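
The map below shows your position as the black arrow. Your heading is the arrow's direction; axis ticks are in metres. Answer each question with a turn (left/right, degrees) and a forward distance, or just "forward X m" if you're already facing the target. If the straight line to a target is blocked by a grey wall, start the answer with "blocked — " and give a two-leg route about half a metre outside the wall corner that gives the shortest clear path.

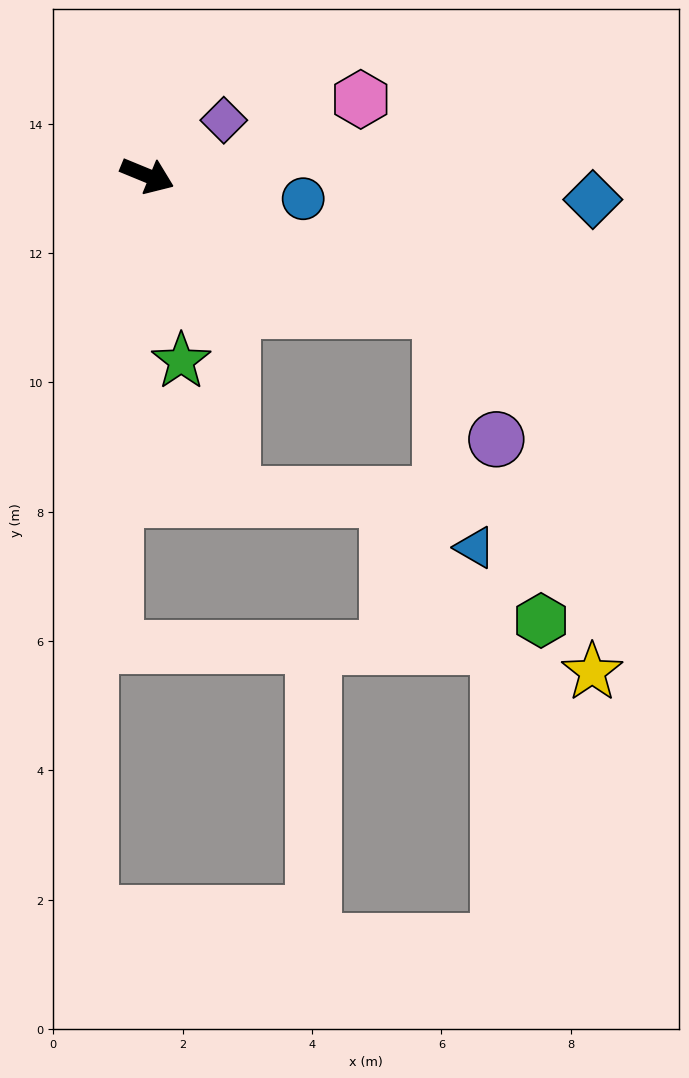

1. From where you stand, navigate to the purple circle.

blocked — turn right 2°, forward 5.0 m, then turn right 42°, forward 2.2 m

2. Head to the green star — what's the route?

turn right 57°, forward 2.9 m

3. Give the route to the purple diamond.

turn left 58°, forward 1.5 m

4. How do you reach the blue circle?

turn left 14°, forward 2.4 m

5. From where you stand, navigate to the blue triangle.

blocked — turn right 2°, forward 5.0 m, then turn right 57°, forward 3.7 m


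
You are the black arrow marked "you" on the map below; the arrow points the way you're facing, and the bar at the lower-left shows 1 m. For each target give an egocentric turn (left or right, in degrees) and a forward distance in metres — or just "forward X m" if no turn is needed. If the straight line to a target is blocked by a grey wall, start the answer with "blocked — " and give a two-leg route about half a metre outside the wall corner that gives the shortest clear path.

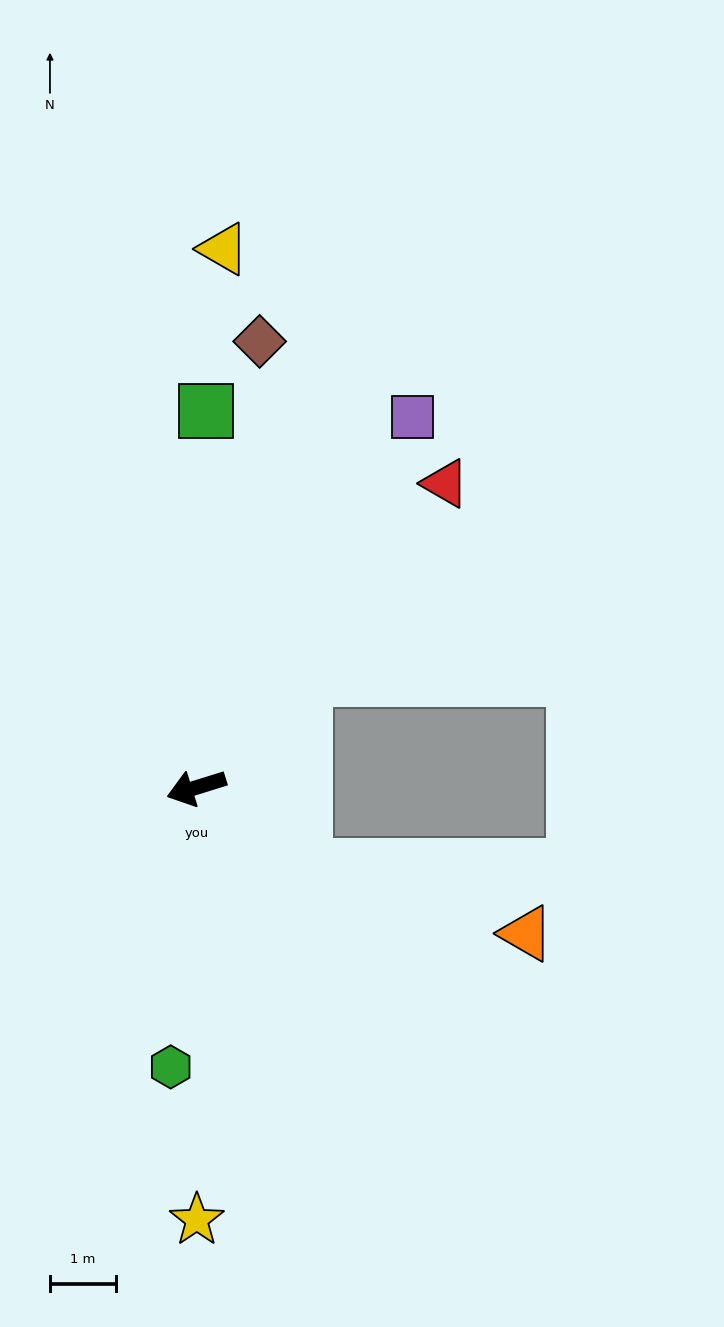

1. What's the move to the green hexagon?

turn left 67°, forward 4.3 m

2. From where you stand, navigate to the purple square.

turn right 138°, forward 6.5 m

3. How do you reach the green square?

turn right 109°, forward 5.7 m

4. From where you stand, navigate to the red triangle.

turn right 147°, forward 6.0 m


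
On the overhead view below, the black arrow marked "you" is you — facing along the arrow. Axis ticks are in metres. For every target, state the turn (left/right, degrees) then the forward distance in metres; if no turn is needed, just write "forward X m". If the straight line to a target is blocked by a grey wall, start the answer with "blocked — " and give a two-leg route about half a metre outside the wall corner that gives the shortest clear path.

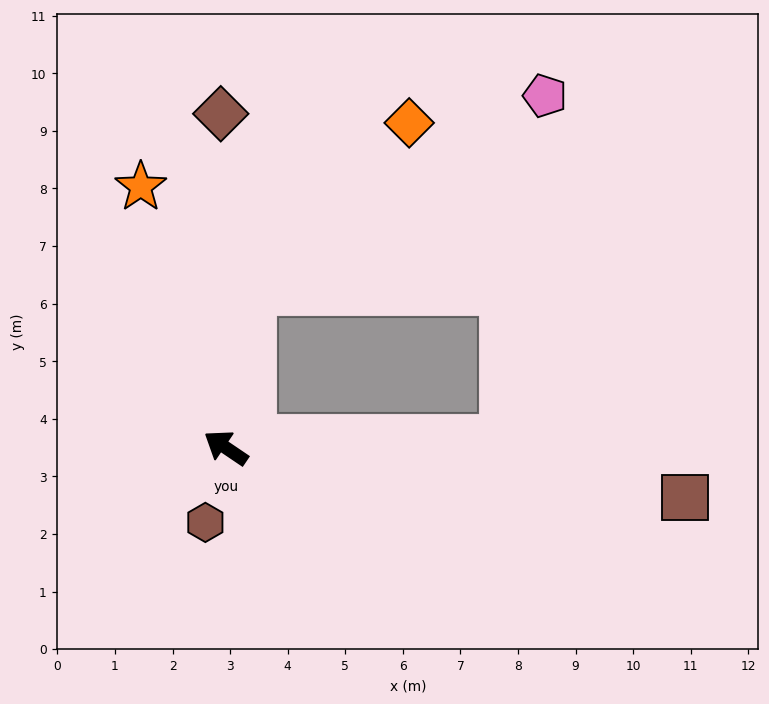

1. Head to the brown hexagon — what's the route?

turn left 109°, forward 1.3 m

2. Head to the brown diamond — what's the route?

turn right 55°, forward 5.8 m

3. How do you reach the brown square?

turn right 152°, forward 8.0 m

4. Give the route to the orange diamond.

blocked — turn right 65°, forward 2.7 m, then turn right 34°, forward 4.0 m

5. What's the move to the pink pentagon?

blocked — turn right 65°, forward 2.7 m, then turn right 47°, forward 6.1 m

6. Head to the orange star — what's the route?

turn right 38°, forward 4.8 m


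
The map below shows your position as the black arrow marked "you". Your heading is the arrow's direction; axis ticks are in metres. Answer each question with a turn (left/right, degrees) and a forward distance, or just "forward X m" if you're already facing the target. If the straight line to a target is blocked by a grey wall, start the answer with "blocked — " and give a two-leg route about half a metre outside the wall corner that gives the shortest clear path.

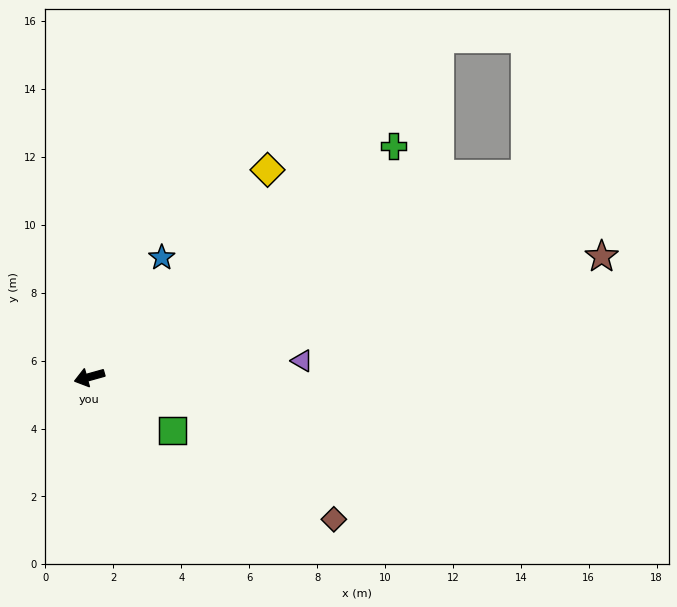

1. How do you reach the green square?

turn left 132°, forward 2.9 m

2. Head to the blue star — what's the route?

turn right 137°, forward 4.1 m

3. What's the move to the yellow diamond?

turn right 146°, forward 8.0 m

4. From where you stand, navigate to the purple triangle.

turn left 169°, forward 6.3 m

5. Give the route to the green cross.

turn right 158°, forward 11.2 m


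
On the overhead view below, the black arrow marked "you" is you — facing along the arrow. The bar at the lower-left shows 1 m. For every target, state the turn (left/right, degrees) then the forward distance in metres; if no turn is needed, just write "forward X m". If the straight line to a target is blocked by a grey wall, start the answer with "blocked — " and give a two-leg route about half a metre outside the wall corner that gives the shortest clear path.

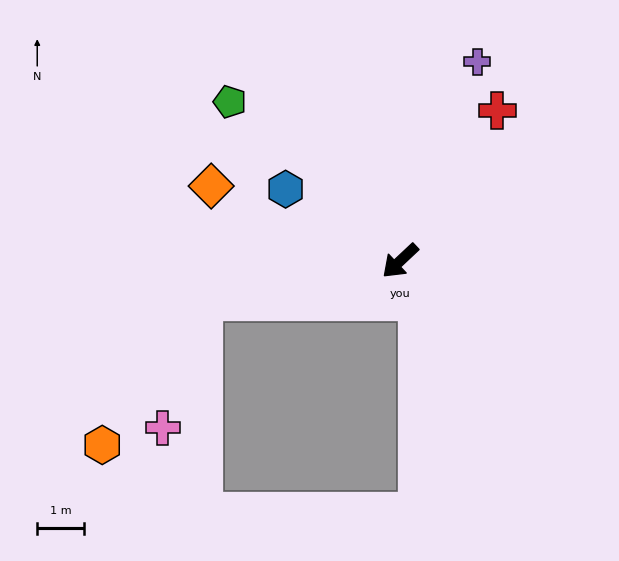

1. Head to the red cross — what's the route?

turn right 166°, forward 3.8 m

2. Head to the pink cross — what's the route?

blocked — turn right 32°, forward 4.3 m, then turn left 61°, forward 2.8 m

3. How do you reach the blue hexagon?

turn right 75°, forward 2.9 m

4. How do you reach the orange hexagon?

blocked — turn right 32°, forward 4.3 m, then turn left 44°, forward 3.7 m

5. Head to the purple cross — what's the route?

turn right 154°, forward 4.5 m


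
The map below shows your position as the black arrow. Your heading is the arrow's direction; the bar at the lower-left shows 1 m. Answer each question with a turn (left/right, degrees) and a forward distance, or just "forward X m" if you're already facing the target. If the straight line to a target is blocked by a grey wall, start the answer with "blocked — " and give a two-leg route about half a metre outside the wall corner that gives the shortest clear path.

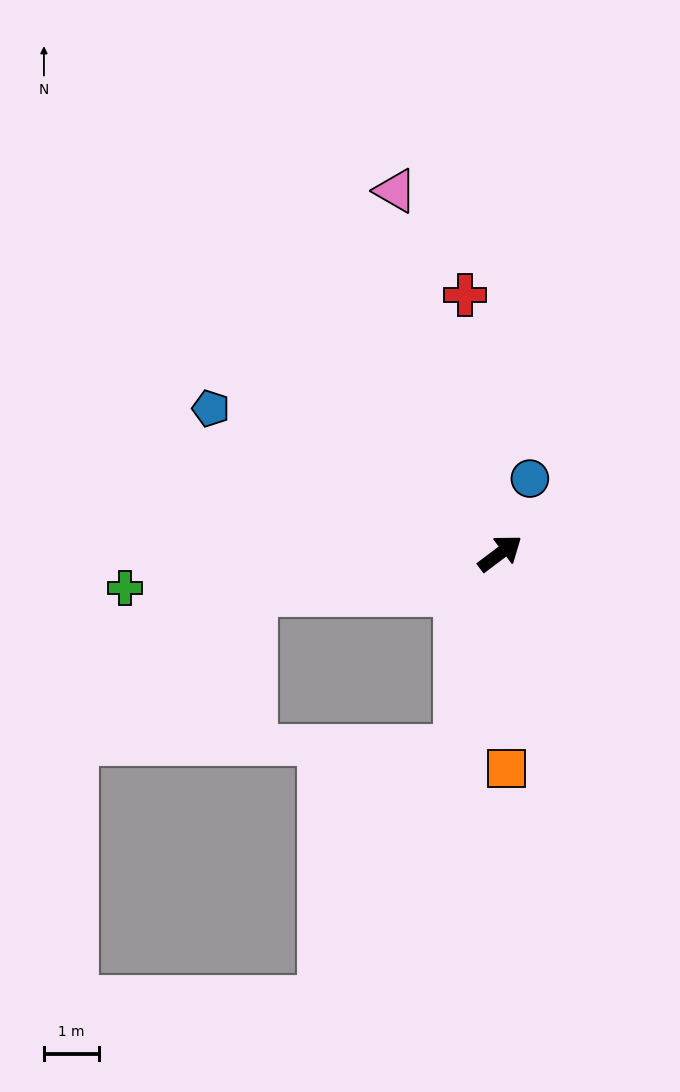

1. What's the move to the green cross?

turn left 148°, forward 6.8 m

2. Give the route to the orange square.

turn right 125°, forward 3.9 m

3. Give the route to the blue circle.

turn left 31°, forward 1.5 m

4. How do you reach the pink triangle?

turn left 69°, forward 6.8 m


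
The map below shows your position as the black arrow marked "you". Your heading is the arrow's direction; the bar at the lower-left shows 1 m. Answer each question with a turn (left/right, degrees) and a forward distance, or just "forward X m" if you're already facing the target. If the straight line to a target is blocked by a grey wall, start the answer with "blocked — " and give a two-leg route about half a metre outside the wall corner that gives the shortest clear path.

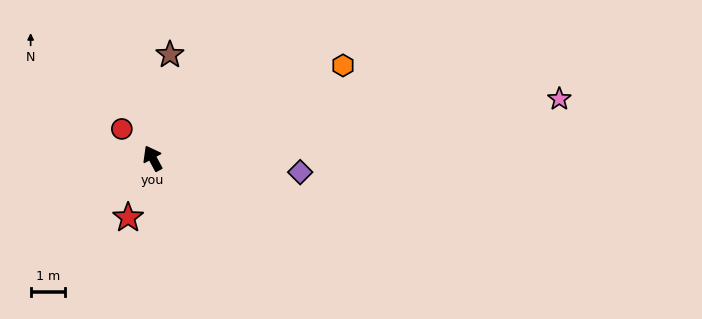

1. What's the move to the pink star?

turn right 110°, forward 12.0 m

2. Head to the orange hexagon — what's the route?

turn right 92°, forward 6.2 m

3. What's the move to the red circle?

turn left 18°, forward 1.2 m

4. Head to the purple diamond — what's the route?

turn right 124°, forward 4.3 m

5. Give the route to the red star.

turn left 129°, forward 1.9 m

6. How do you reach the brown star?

turn right 38°, forward 3.1 m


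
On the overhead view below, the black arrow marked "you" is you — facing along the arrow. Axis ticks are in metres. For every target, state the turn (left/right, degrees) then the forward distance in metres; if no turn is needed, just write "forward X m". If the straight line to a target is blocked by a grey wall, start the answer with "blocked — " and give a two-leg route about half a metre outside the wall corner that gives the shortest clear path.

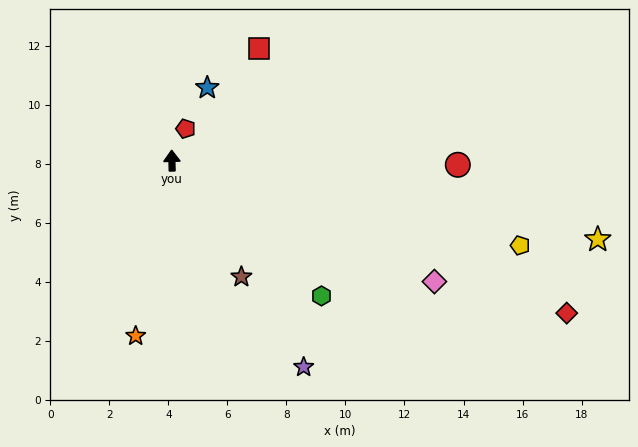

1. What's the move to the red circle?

turn right 92°, forward 9.7 m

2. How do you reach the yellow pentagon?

turn right 105°, forward 12.1 m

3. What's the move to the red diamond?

turn right 113°, forward 14.3 m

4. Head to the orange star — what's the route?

turn left 167°, forward 6.1 m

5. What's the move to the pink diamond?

turn right 116°, forward 9.8 m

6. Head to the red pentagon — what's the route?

turn right 25°, forward 1.2 m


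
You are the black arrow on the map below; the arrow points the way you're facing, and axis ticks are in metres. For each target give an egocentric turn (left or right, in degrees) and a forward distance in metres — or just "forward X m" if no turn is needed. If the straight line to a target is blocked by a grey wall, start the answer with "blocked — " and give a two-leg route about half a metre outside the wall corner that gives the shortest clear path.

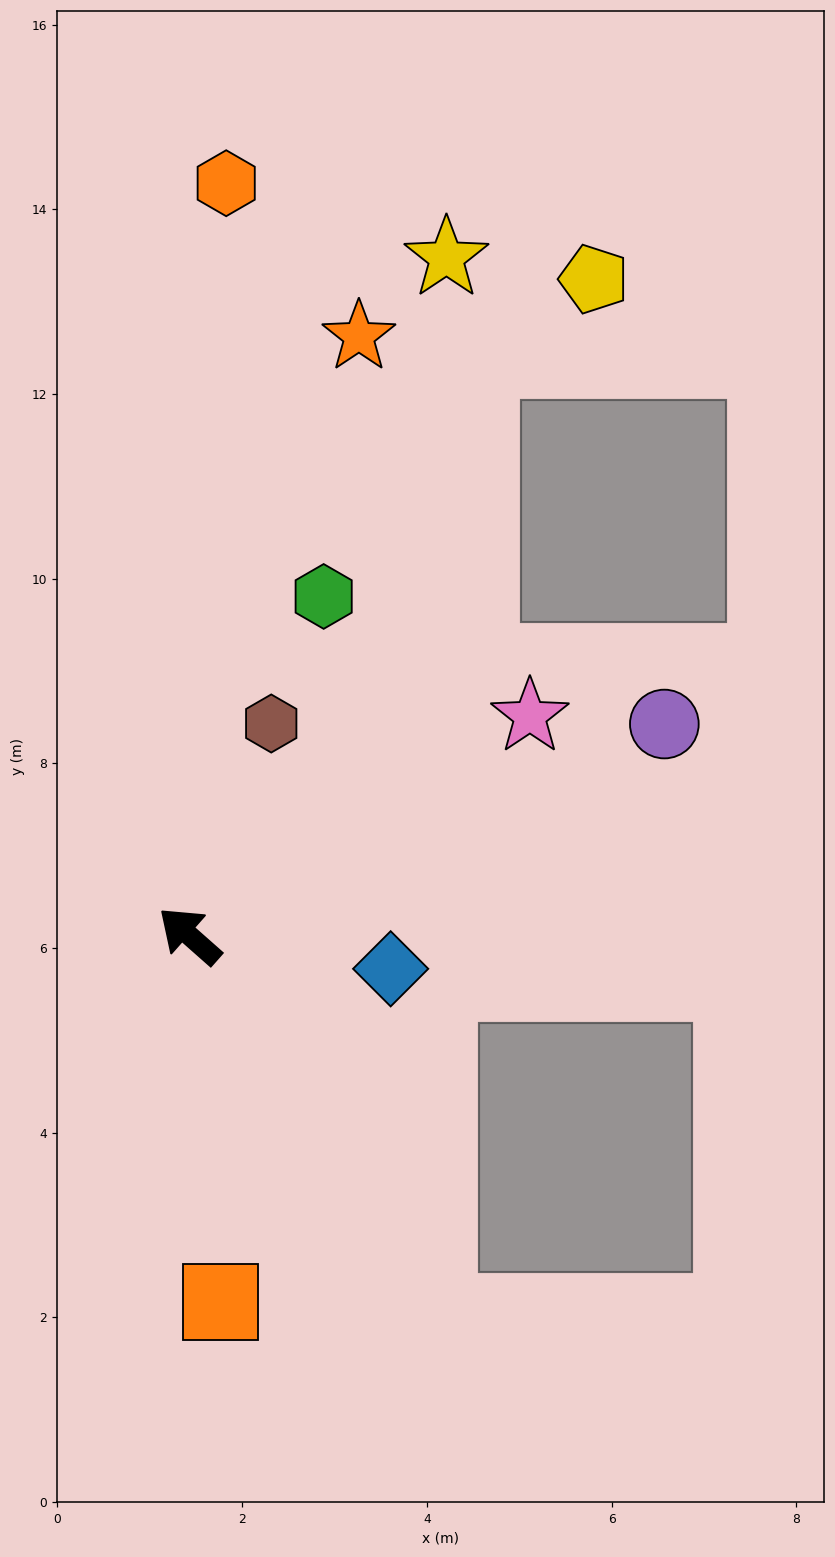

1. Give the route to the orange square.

turn left 136°, forward 4.0 m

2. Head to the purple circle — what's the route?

turn right 115°, forward 5.6 m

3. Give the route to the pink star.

turn right 106°, forward 4.4 m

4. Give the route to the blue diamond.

turn right 148°, forward 2.2 m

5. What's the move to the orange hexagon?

turn right 51°, forward 8.2 m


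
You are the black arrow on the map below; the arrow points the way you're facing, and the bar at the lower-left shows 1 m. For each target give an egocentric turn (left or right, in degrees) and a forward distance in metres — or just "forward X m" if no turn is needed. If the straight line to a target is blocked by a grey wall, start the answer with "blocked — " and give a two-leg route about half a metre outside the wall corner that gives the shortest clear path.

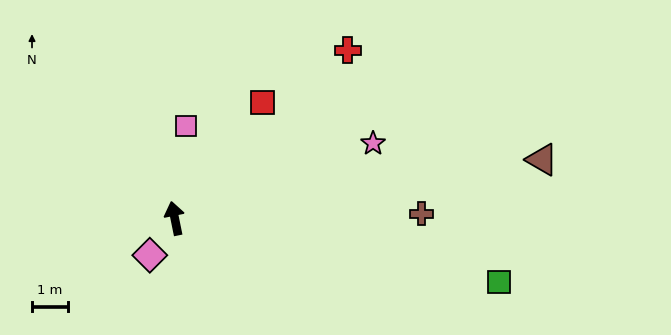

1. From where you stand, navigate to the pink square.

turn right 18°, forward 2.6 m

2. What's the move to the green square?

turn right 113°, forward 9.2 m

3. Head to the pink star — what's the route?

turn right 81°, forward 5.9 m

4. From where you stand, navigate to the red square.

turn right 49°, forward 4.0 m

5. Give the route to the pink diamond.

turn left 135°, forward 1.2 m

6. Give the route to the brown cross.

turn right 100°, forward 6.9 m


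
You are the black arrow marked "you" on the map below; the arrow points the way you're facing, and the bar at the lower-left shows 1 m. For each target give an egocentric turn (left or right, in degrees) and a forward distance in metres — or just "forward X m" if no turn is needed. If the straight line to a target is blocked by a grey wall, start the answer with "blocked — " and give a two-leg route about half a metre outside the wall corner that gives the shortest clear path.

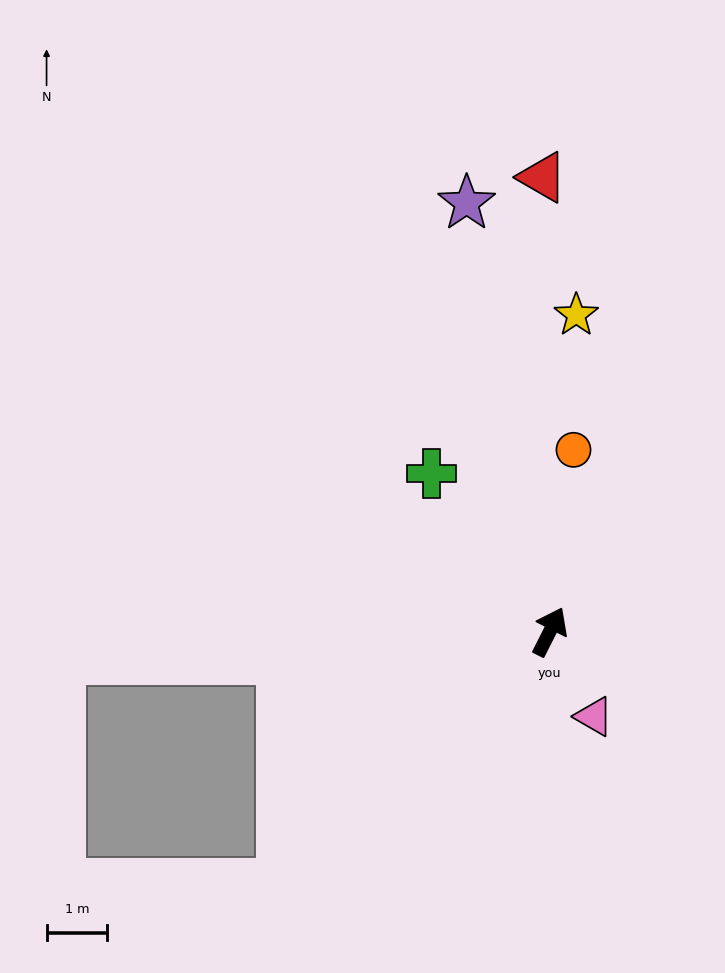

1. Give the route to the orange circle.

turn left 19°, forward 3.0 m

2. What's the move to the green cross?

turn left 64°, forward 3.3 m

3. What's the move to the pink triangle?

turn right 126°, forward 1.6 m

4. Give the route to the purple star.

turn left 38°, forward 7.2 m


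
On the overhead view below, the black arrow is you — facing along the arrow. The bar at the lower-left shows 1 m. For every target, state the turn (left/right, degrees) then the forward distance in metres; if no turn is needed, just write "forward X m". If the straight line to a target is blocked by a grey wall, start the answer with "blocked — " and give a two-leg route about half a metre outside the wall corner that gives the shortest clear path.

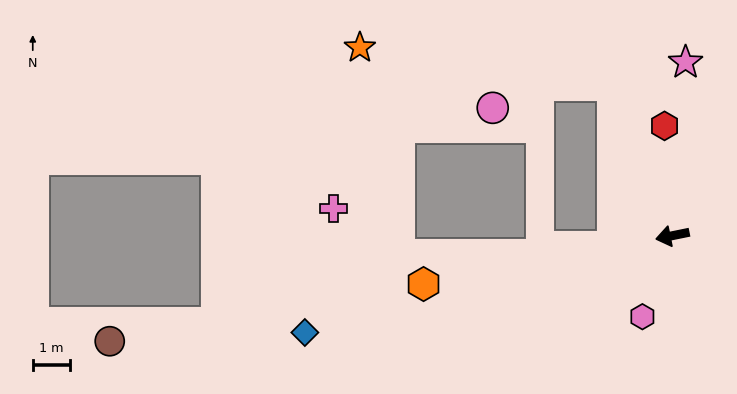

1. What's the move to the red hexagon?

turn right 97°, forward 2.9 m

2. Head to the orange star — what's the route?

blocked — turn right 80°, forward 4.3 m, then turn left 60°, forward 6.8 m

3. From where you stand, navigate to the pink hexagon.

turn left 58°, forward 2.3 m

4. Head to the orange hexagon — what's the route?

forward 6.7 m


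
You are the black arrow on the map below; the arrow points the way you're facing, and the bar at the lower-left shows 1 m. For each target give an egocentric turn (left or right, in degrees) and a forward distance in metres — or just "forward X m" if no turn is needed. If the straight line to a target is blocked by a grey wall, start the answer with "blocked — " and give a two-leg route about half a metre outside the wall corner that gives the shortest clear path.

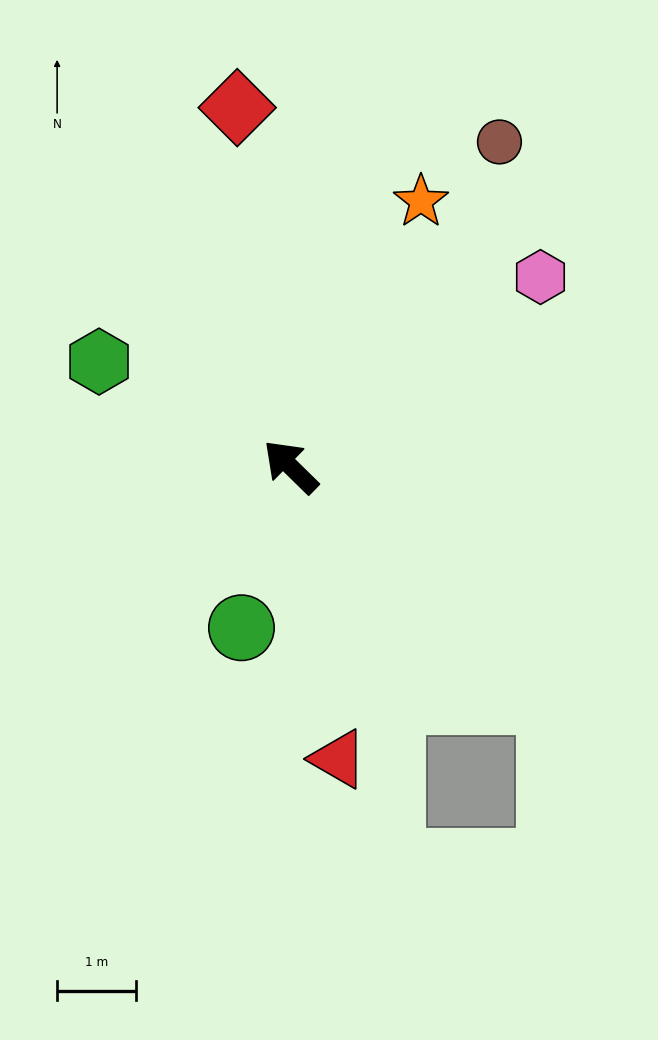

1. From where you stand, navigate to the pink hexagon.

turn right 98°, forward 4.0 m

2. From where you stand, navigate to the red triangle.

turn left 144°, forward 3.7 m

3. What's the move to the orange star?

turn right 72°, forward 3.7 m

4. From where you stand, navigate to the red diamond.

turn right 37°, forward 4.6 m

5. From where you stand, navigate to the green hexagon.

turn left 16°, forward 2.8 m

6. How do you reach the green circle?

turn left 117°, forward 2.1 m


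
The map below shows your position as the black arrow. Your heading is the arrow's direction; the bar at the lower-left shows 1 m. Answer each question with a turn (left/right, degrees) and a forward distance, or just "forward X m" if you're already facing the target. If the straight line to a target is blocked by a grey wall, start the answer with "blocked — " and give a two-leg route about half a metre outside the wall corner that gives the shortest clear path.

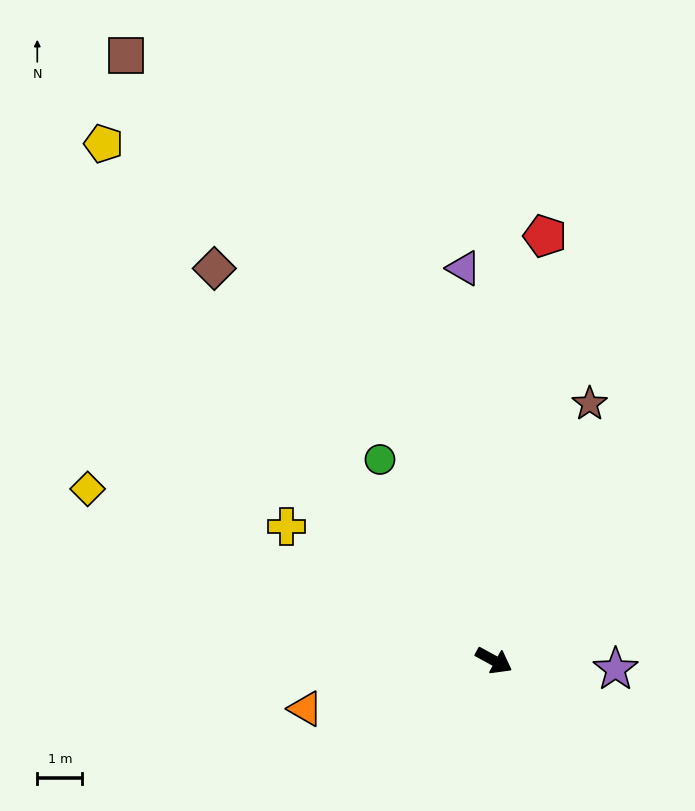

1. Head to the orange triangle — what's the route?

turn right 137°, forward 4.3 m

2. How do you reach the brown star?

turn left 98°, forward 6.1 m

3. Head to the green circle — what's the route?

turn left 148°, forward 5.1 m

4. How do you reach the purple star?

turn left 24°, forward 2.7 m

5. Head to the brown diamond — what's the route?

turn left 154°, forward 10.7 m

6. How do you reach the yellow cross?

turn left 176°, forward 5.5 m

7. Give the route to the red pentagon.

turn left 112°, forward 9.5 m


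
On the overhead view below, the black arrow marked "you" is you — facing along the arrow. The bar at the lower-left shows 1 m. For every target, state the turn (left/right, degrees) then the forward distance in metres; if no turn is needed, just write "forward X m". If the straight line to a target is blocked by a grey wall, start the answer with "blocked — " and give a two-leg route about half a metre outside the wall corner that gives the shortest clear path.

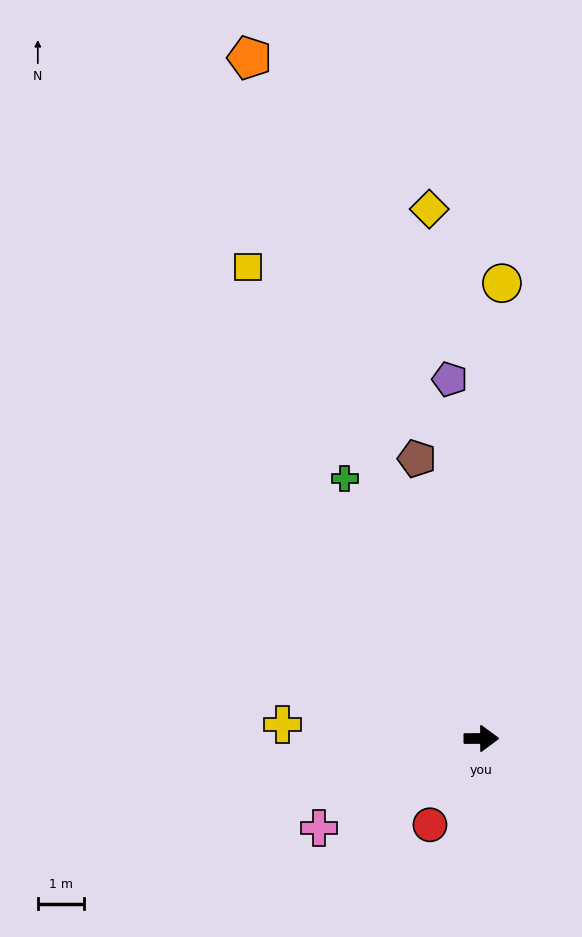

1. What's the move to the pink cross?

turn right 151°, forward 4.0 m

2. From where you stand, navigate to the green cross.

turn left 118°, forward 6.3 m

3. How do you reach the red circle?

turn right 121°, forward 2.2 m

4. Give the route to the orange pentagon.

turn left 109°, forward 15.5 m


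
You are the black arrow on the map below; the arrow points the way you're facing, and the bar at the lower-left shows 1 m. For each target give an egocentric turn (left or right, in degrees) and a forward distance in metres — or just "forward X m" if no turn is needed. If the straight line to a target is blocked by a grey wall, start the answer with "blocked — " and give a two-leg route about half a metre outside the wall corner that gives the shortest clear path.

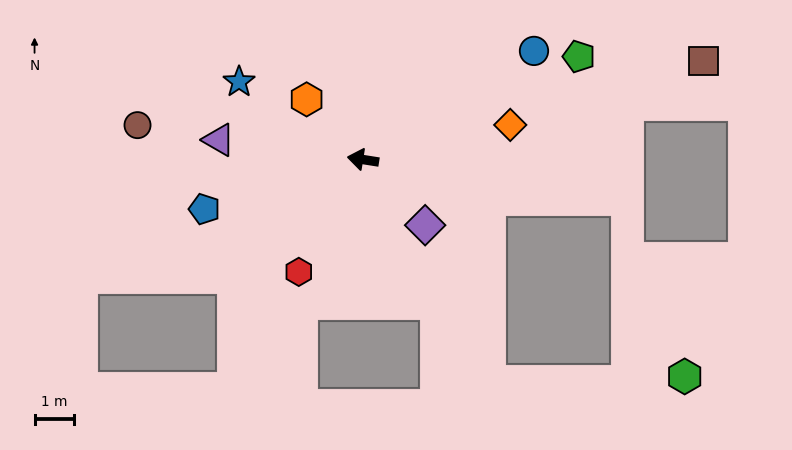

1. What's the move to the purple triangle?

forward 3.7 m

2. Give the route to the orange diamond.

turn right 158°, forward 3.8 m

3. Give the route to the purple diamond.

turn left 142°, forward 2.3 m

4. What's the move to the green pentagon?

turn right 146°, forward 6.1 m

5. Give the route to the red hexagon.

turn left 69°, forward 3.3 m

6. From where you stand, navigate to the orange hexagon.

turn right 38°, forward 2.1 m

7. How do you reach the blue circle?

turn right 139°, forward 5.1 m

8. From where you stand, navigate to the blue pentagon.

turn left 26°, forward 4.2 m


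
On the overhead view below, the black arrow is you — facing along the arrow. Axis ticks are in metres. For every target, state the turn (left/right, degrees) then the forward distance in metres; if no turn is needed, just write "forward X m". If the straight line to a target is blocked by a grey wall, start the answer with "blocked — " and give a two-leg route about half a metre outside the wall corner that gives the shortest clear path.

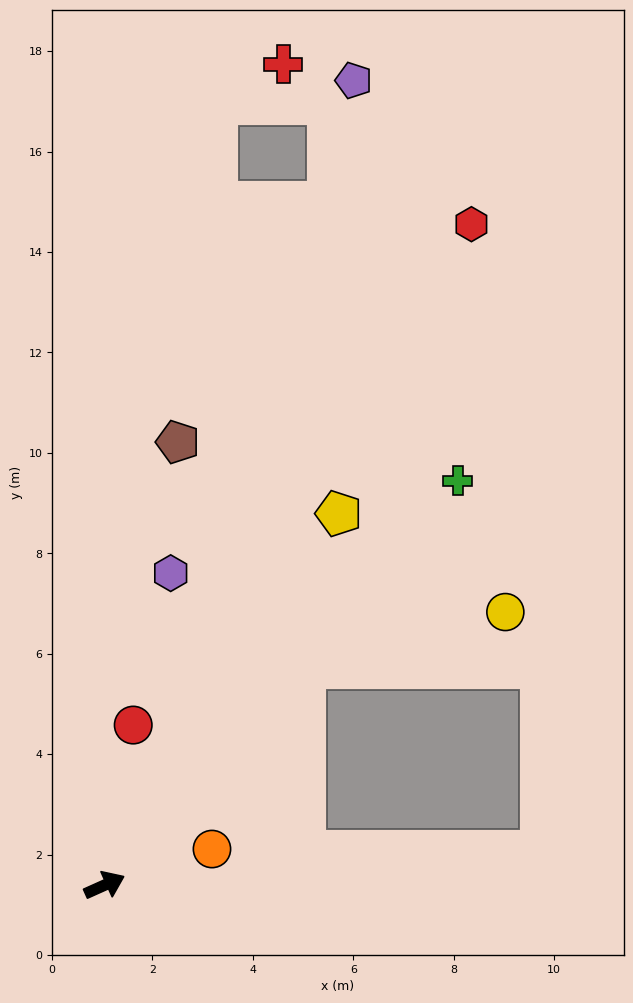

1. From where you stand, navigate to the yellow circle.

blocked — turn left 23°, forward 5.9 m, then turn right 32°, forward 4.1 m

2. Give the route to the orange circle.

turn right 6°, forward 2.3 m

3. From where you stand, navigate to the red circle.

turn left 56°, forward 3.2 m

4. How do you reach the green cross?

turn left 25°, forward 10.7 m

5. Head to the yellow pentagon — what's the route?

turn left 34°, forward 8.7 m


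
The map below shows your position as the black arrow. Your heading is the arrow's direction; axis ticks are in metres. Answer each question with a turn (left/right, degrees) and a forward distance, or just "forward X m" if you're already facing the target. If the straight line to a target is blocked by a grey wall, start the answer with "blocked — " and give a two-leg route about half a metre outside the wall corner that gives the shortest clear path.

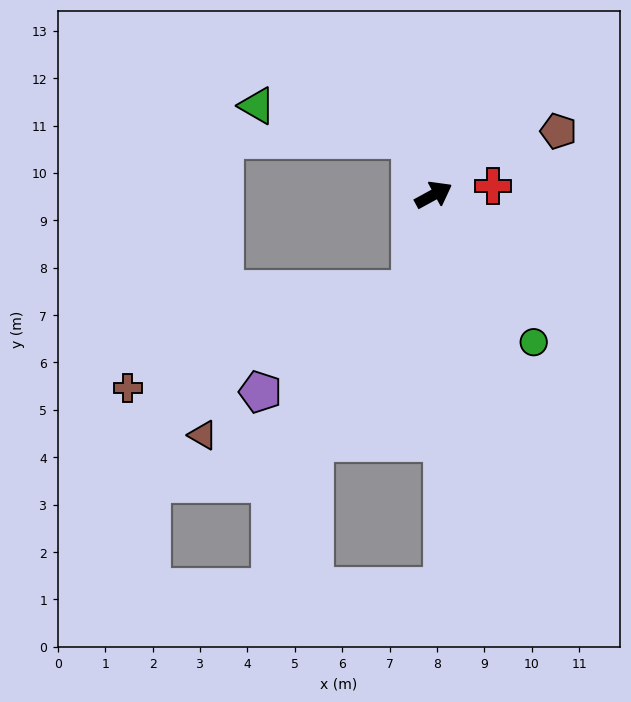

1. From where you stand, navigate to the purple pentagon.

blocked — turn right 132°, forward 2.1 m, then turn right 43°, forward 3.8 m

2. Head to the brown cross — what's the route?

blocked — turn right 132°, forward 2.1 m, then turn right 58°, forward 6.3 m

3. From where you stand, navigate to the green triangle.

blocked — turn left 83°, forward 1.3 m, then turn left 56°, forward 3.3 m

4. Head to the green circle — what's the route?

turn right 84°, forward 3.8 m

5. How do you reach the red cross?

turn right 20°, forward 1.3 m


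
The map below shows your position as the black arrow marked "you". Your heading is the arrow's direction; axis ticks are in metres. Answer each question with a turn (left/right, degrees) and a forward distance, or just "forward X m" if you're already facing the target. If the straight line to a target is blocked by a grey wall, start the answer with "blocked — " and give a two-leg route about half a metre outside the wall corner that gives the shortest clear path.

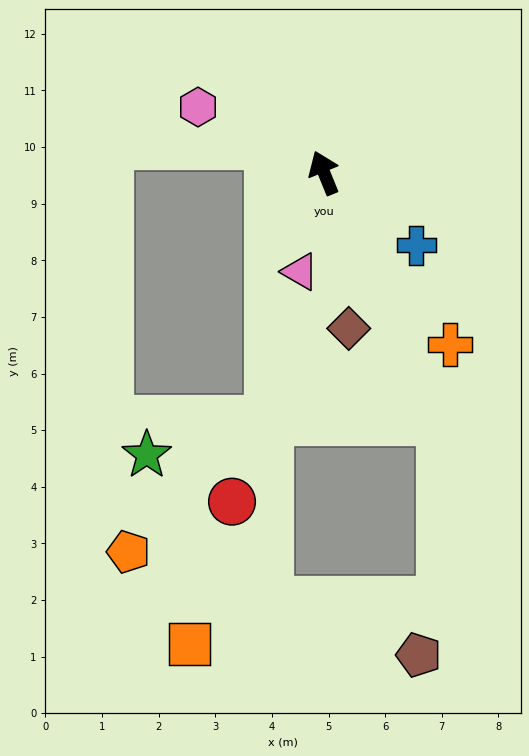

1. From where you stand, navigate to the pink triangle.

turn left 144°, forward 1.8 m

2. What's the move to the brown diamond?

turn left 167°, forward 2.8 m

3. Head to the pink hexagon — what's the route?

turn left 40°, forward 2.5 m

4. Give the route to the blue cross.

turn right 150°, forward 2.1 m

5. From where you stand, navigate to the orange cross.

turn right 166°, forward 3.8 m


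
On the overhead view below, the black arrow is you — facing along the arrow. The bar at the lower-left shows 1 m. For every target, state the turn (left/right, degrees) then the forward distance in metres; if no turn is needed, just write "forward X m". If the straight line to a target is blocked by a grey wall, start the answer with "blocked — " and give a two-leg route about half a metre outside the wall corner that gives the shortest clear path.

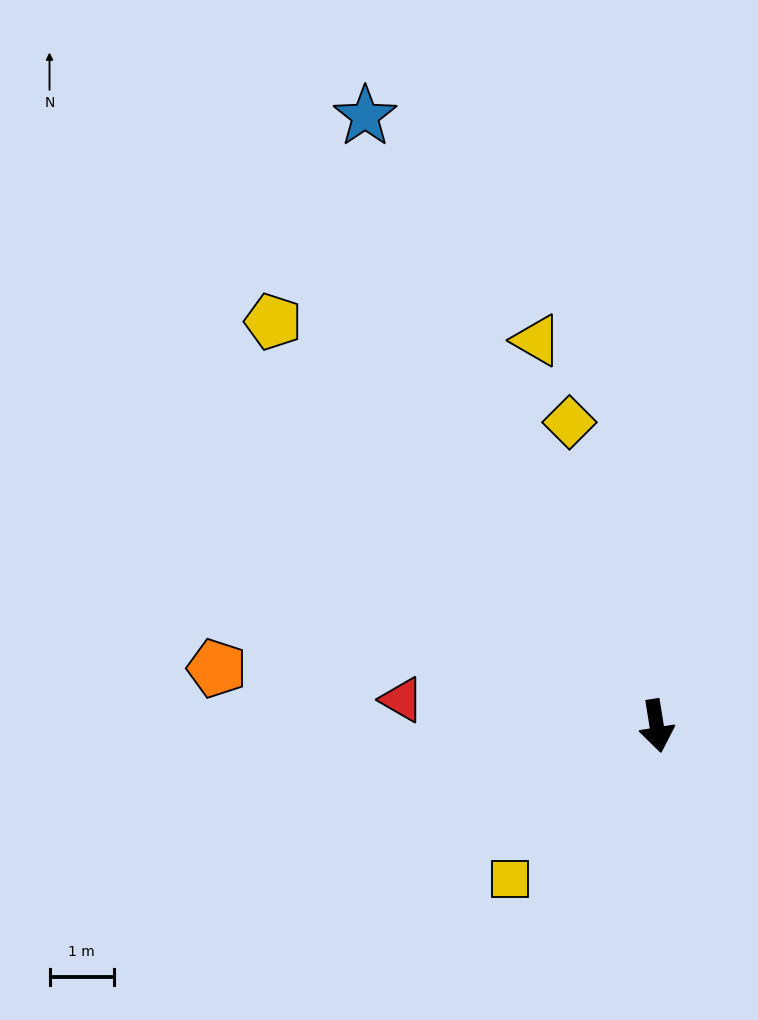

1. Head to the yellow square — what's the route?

turn right 53°, forward 3.3 m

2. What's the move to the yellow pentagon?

turn right 146°, forward 8.7 m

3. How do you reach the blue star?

turn right 164°, forward 10.5 m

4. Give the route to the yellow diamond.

turn right 173°, forward 4.9 m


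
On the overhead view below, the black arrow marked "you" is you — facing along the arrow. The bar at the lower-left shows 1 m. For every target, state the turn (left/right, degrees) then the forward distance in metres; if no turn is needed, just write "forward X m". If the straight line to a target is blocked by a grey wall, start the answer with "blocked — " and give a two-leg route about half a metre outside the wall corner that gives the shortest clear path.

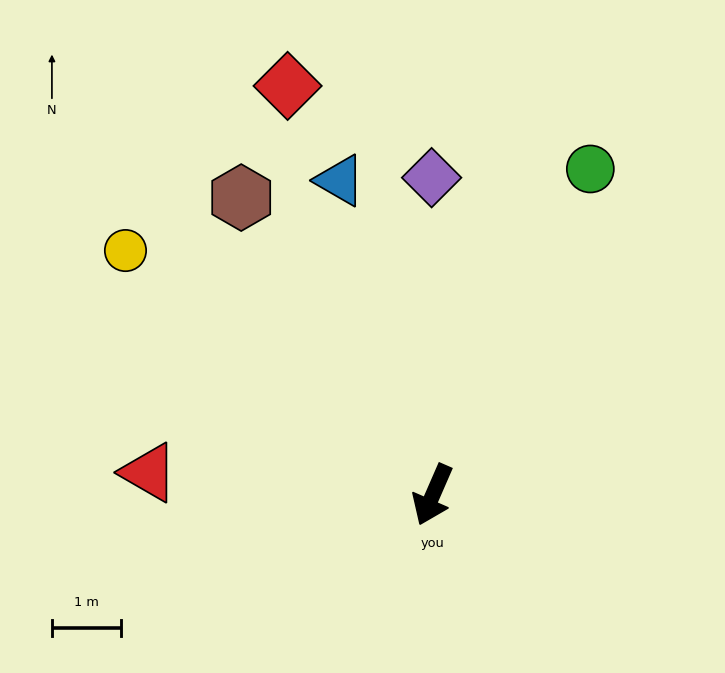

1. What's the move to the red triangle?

turn right 71°, forward 4.1 m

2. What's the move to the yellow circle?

turn right 105°, forward 5.7 m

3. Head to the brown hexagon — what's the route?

turn right 124°, forward 5.1 m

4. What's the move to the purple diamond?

turn right 156°, forward 4.6 m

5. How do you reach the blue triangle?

turn right 140°, forward 4.7 m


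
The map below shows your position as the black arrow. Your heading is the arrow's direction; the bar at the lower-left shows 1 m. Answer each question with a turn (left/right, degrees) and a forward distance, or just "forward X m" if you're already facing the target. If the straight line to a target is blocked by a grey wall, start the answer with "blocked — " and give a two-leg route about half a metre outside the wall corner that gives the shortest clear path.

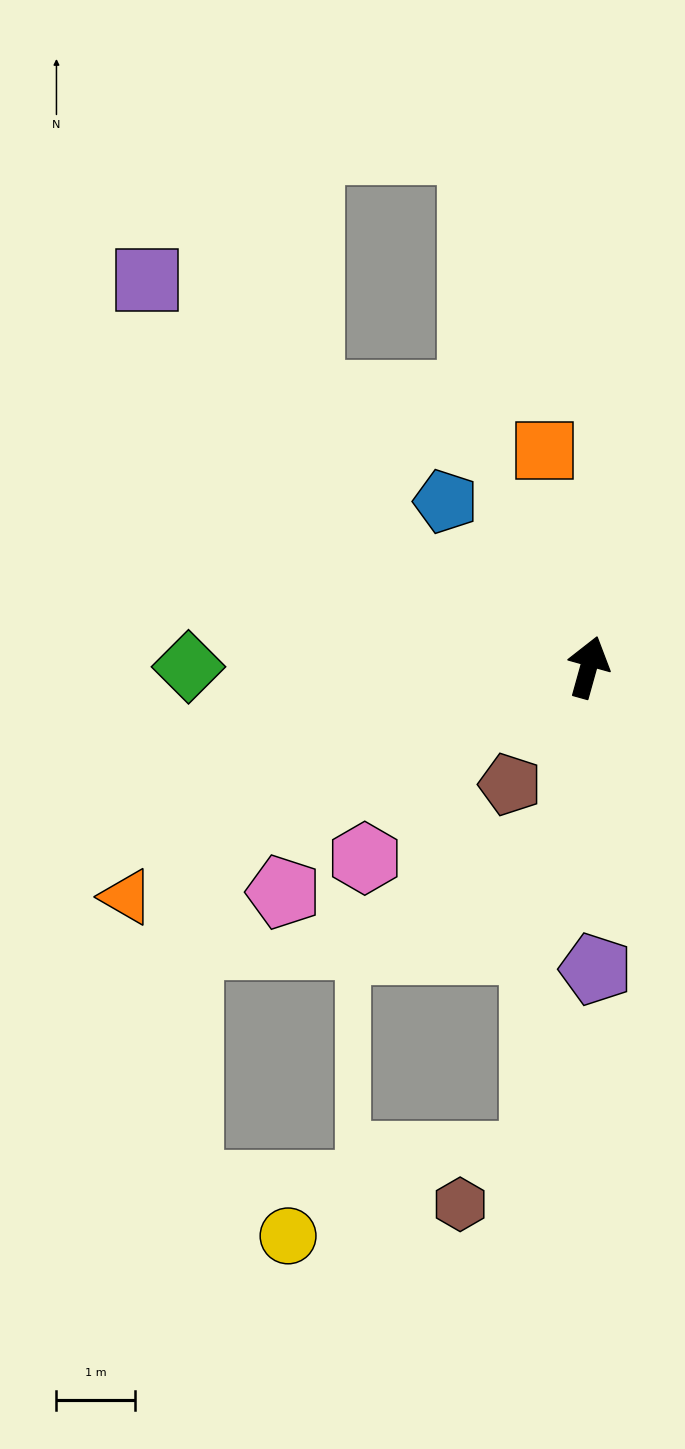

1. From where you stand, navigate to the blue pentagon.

turn left 56°, forward 2.8 m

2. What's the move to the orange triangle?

turn left 132°, forward 6.5 m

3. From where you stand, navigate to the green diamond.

turn left 106°, forward 5.1 m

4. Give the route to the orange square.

turn left 27°, forward 2.8 m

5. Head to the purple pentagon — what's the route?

turn right 163°, forward 3.8 m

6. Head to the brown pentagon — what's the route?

turn left 162°, forward 1.8 m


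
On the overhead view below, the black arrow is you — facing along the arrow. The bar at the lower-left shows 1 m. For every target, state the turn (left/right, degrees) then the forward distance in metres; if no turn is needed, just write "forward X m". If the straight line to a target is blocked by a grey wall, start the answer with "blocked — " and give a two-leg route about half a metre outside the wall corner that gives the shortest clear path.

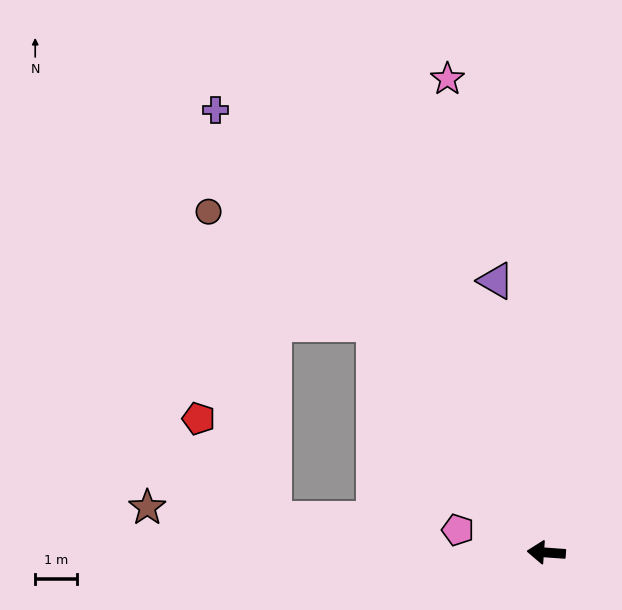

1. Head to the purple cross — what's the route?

turn right 49°, forward 13.2 m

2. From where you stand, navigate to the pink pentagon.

turn right 10°, forward 2.2 m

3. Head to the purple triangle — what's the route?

turn right 75°, forward 6.6 m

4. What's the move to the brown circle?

blocked — turn right 49°, forward 6.8 m, then turn left 19°, forward 4.8 m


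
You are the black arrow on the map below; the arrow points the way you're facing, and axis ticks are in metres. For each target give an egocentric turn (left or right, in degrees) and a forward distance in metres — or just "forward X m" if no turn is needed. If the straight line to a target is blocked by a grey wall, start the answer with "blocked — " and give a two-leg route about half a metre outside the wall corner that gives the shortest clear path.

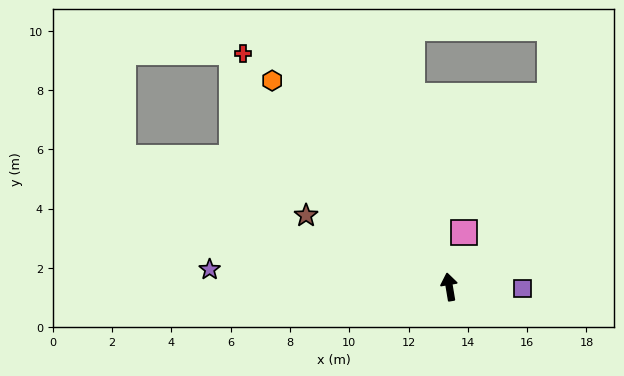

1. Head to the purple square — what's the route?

turn right 101°, forward 2.5 m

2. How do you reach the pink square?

turn right 25°, forward 1.9 m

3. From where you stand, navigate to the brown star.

turn left 54°, forward 5.4 m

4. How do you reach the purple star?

turn left 76°, forward 8.1 m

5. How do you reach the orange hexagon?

turn left 31°, forward 9.2 m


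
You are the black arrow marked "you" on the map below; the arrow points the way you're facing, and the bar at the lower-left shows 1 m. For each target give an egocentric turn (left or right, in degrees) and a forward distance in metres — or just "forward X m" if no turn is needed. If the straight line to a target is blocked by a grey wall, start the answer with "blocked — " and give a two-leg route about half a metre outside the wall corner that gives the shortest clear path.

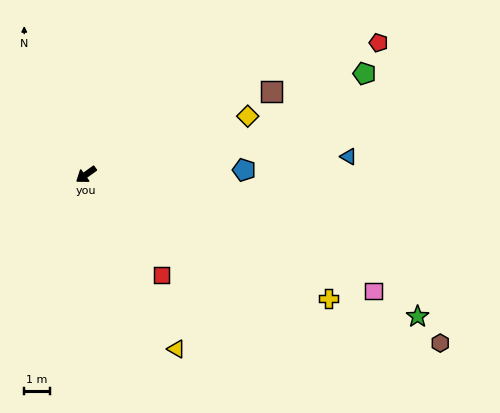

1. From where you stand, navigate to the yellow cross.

turn left 117°, forward 10.6 m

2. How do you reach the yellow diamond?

turn left 164°, forward 6.7 m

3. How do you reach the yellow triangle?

turn left 82°, forward 7.7 m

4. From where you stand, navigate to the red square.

turn left 91°, forward 4.9 m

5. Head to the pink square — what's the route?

turn left 122°, forward 12.1 m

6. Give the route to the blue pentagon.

turn left 146°, forward 6.2 m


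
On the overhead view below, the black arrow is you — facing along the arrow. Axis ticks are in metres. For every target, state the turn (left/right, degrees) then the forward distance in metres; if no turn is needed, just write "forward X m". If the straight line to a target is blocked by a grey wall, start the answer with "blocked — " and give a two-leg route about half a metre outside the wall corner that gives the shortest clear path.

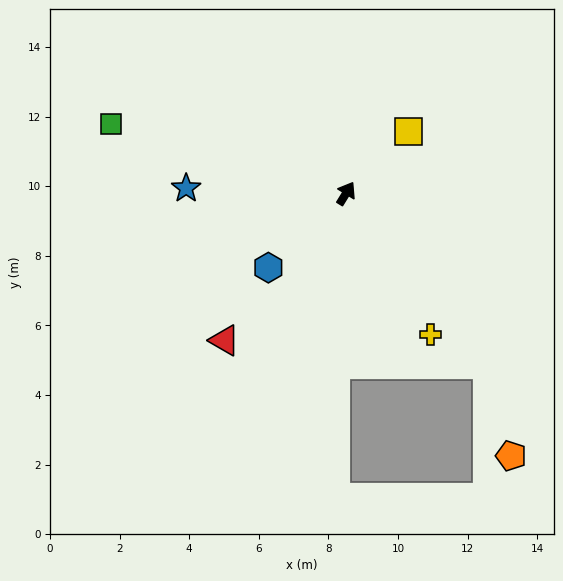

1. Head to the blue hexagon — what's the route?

turn left 165°, forward 3.1 m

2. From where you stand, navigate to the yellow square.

turn right 14°, forward 2.5 m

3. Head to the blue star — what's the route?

turn left 120°, forward 4.6 m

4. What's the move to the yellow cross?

turn right 118°, forward 4.7 m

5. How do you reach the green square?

turn left 105°, forward 7.0 m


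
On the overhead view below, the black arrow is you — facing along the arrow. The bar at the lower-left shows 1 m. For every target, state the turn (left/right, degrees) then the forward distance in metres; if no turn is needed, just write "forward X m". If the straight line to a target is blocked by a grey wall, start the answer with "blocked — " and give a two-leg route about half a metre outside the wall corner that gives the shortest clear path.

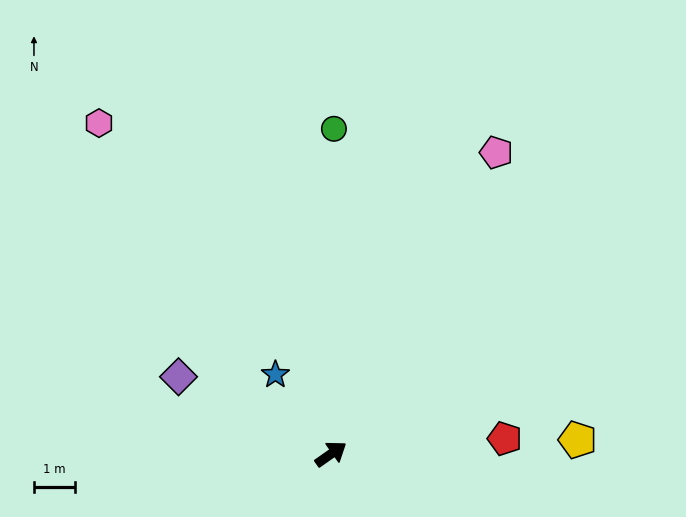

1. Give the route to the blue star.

turn left 90°, forward 2.4 m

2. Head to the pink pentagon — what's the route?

turn left 26°, forward 8.4 m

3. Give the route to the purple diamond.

turn left 118°, forward 4.2 m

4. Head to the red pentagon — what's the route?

turn right 30°, forward 4.2 m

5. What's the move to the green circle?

turn left 54°, forward 7.9 m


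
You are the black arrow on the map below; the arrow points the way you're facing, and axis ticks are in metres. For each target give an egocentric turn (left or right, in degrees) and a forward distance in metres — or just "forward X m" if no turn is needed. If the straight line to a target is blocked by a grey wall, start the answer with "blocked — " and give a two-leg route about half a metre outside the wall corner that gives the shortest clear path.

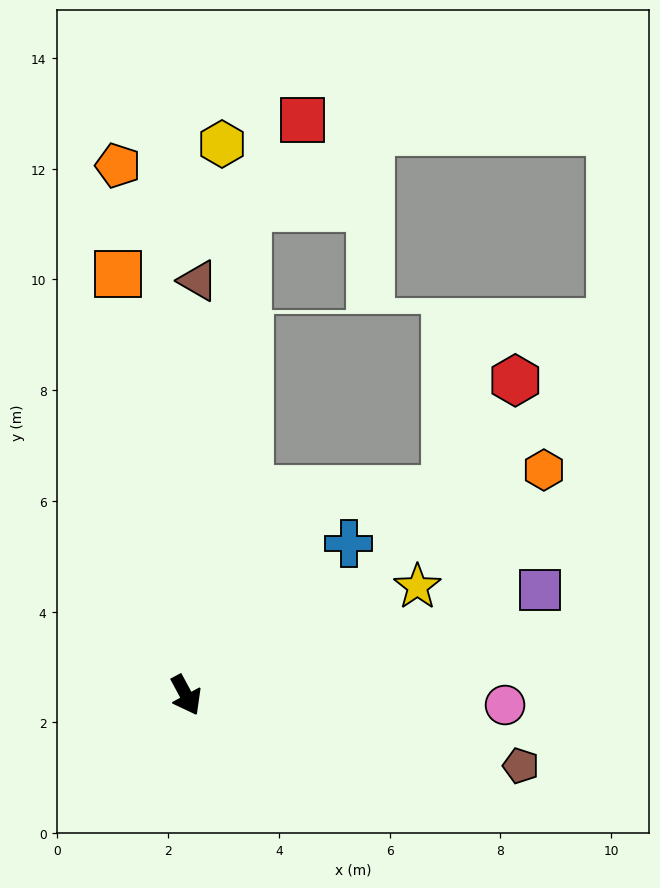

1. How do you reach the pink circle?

turn left 60°, forward 5.8 m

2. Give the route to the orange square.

turn left 161°, forward 7.7 m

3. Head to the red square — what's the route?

blocked — turn left 144°, forward 8.9 m, then turn right 24°, forward 1.9 m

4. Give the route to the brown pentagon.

turn left 50°, forward 6.2 m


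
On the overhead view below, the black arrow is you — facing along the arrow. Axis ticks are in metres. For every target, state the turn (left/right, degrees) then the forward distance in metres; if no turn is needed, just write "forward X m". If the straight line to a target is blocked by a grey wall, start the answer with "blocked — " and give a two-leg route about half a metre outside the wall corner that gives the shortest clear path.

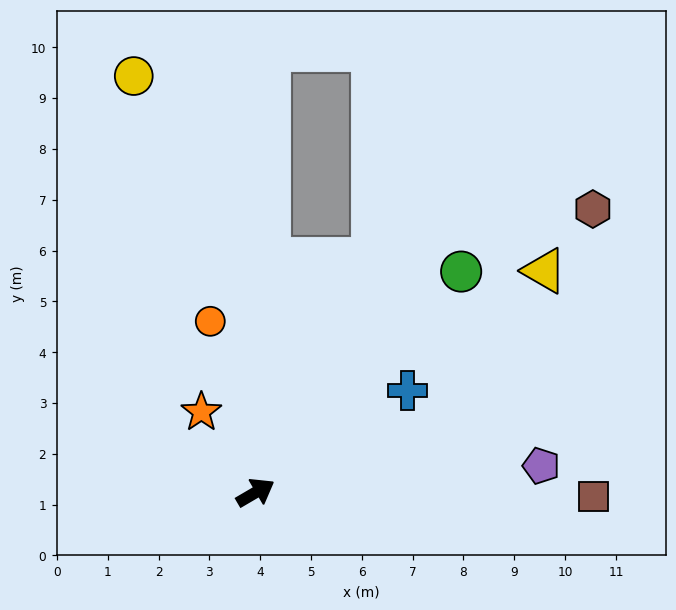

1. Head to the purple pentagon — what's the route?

turn right 25°, forward 5.6 m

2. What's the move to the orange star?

turn left 94°, forward 1.9 m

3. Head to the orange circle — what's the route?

turn left 74°, forward 3.5 m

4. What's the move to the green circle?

turn left 17°, forward 5.9 m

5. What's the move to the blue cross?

turn left 4°, forward 3.6 m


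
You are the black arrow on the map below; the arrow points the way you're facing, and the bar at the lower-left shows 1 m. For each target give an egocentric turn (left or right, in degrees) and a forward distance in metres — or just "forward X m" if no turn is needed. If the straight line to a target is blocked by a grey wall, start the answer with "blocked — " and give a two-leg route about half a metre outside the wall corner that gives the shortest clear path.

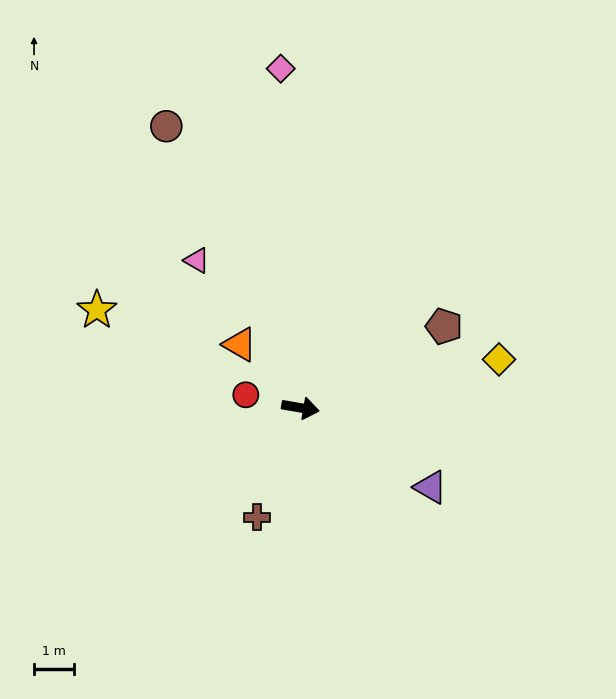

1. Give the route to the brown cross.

turn right 102°, forward 2.9 m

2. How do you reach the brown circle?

turn left 125°, forward 7.8 m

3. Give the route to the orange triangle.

turn left 144°, forward 2.2 m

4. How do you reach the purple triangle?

turn right 22°, forward 3.8 m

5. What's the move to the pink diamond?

turn left 103°, forward 8.4 m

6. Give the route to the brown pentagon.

turn left 39°, forward 4.1 m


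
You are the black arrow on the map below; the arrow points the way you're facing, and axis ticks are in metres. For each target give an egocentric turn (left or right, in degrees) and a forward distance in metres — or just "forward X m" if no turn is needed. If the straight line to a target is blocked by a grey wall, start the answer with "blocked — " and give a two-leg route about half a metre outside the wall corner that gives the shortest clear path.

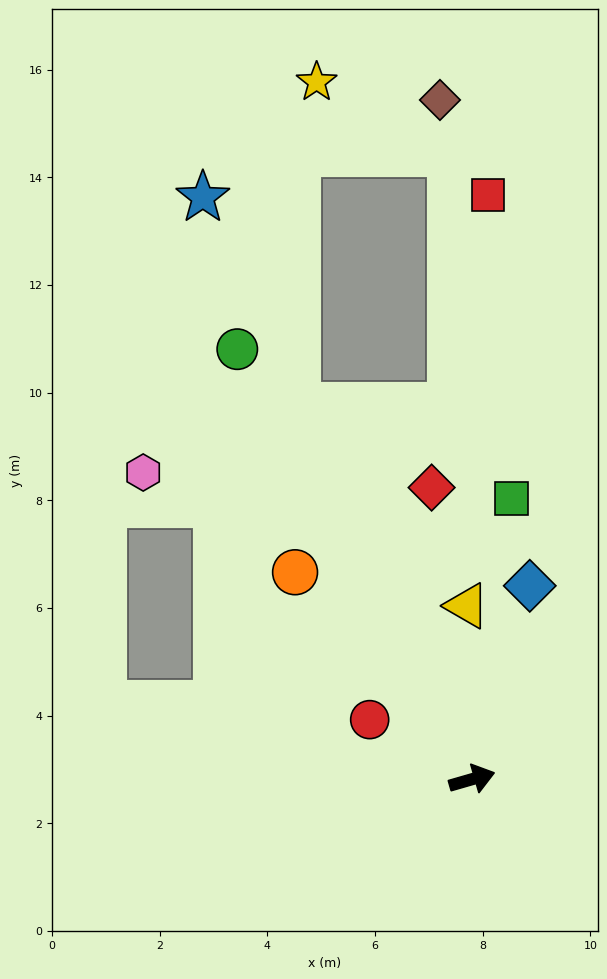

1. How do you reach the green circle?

turn left 103°, forward 9.1 m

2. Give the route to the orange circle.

turn left 114°, forward 5.1 m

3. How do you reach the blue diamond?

turn left 57°, forward 3.7 m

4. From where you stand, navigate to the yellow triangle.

turn left 76°, forward 3.2 m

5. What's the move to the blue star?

turn left 99°, forward 11.9 m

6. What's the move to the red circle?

turn left 134°, forward 2.2 m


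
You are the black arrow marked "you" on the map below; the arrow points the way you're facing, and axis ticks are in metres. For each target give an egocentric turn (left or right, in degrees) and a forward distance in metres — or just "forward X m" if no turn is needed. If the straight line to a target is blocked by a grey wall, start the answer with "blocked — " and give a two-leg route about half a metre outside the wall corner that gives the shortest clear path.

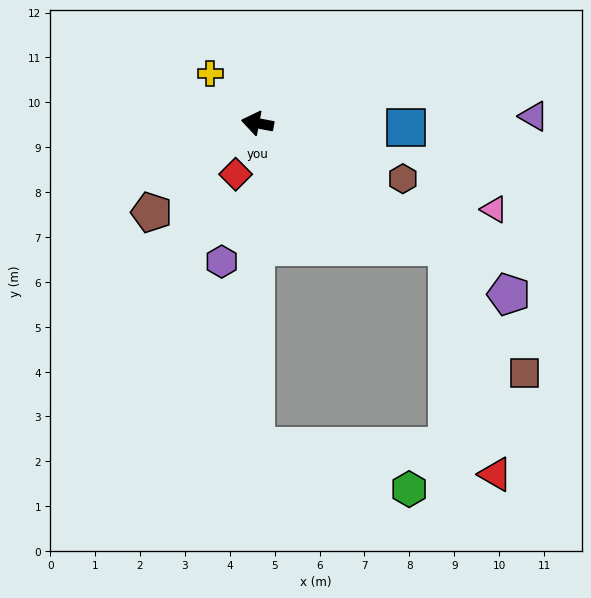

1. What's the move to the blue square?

turn right 171°, forward 3.3 m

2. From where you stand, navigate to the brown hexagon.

turn left 170°, forward 3.5 m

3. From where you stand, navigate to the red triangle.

blocked — turn left 158°, forward 5.0 m, then turn right 45°, forward 5.2 m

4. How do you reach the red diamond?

turn left 78°, forward 1.2 m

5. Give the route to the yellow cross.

turn right 36°, forward 1.5 m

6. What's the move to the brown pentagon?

turn left 51°, forward 3.1 m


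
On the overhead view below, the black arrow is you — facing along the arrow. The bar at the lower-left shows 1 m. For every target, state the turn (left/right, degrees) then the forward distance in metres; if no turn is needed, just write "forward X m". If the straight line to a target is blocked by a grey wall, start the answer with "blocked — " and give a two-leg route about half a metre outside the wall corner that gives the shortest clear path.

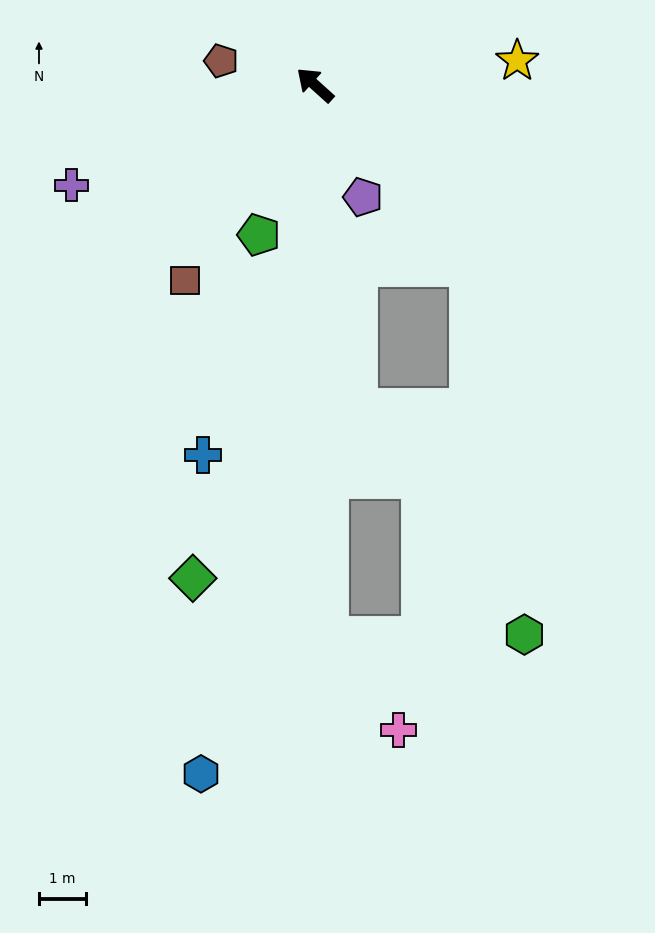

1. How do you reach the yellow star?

turn right 131°, forward 4.4 m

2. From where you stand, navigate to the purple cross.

turn left 64°, forward 5.6 m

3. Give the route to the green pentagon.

turn left 111°, forward 3.4 m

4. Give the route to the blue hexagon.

turn left 123°, forward 14.9 m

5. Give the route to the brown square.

turn left 98°, forward 5.0 m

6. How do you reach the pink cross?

blocked — turn left 134°, forward 11.8 m, then turn left 34°, forward 2.5 m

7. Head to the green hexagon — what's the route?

blocked — turn left 172°, forward 5.1 m, then turn right 31°, forward 7.9 m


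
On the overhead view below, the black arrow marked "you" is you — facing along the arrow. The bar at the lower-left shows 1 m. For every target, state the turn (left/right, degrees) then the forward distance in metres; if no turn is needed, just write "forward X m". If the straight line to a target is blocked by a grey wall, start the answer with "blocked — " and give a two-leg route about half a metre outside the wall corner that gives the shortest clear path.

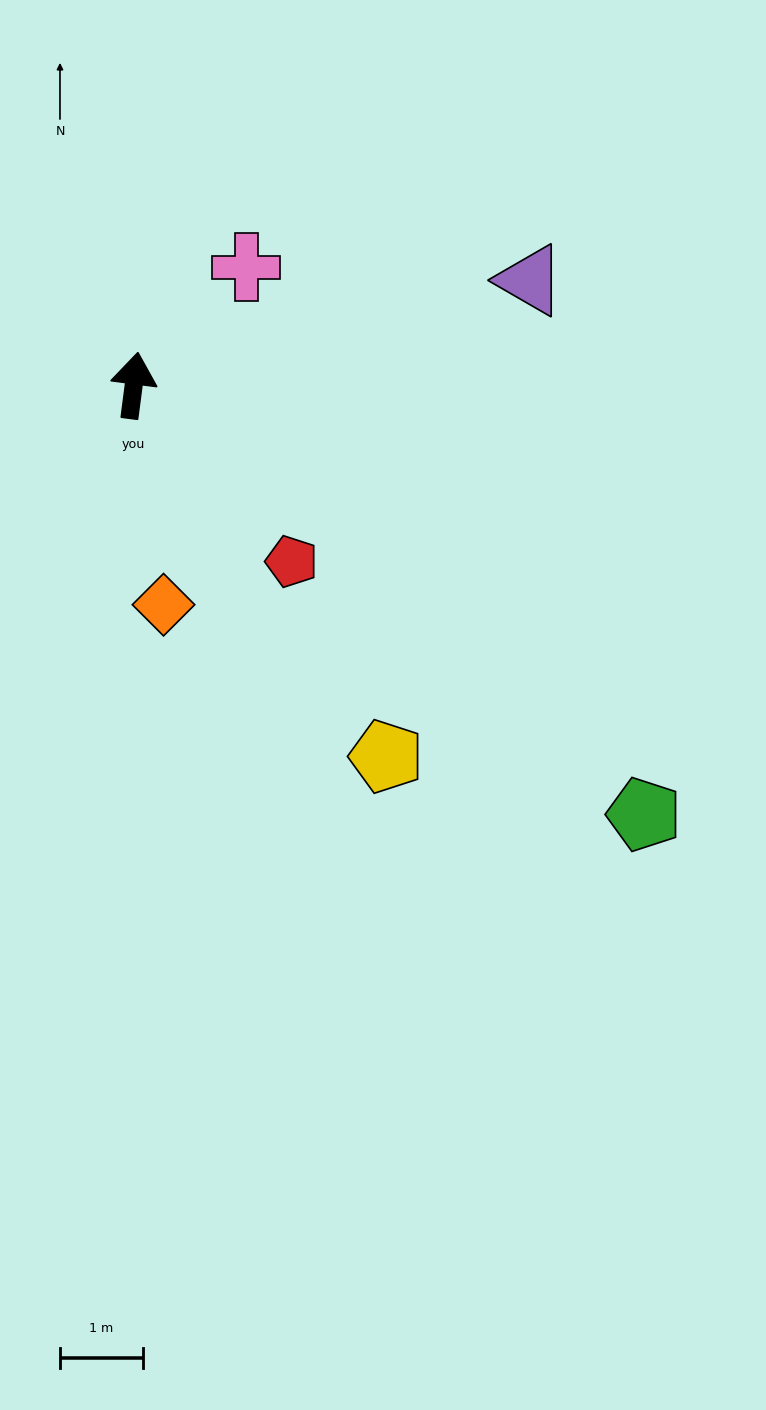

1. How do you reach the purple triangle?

turn right 68°, forward 4.9 m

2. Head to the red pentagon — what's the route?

turn right 131°, forward 2.8 m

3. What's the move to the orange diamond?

turn right 165°, forward 2.7 m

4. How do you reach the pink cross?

turn right 36°, forward 2.0 m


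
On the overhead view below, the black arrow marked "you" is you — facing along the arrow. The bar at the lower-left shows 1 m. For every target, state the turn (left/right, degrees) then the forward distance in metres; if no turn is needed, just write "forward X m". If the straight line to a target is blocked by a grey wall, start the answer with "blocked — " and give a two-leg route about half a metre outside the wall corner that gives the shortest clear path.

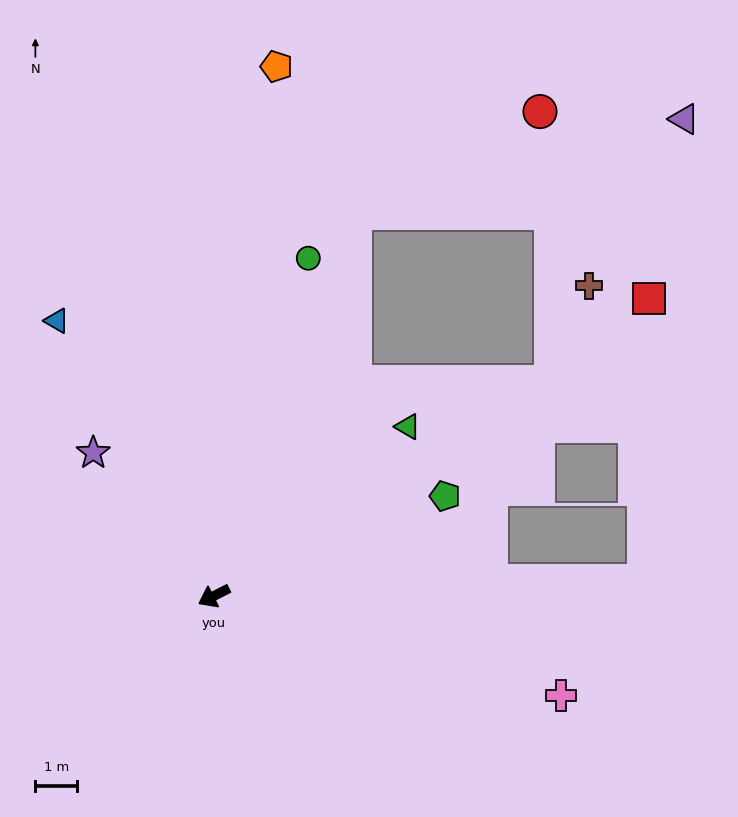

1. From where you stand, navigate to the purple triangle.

blocked — turn right 137°, forward 9.8 m, then turn right 54°, forward 8.3 m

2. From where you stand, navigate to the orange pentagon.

turn right 124°, forward 12.8 m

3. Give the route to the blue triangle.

turn right 87°, forward 7.6 m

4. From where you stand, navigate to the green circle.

turn right 133°, forward 8.4 m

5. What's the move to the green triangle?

turn right 166°, forward 6.2 m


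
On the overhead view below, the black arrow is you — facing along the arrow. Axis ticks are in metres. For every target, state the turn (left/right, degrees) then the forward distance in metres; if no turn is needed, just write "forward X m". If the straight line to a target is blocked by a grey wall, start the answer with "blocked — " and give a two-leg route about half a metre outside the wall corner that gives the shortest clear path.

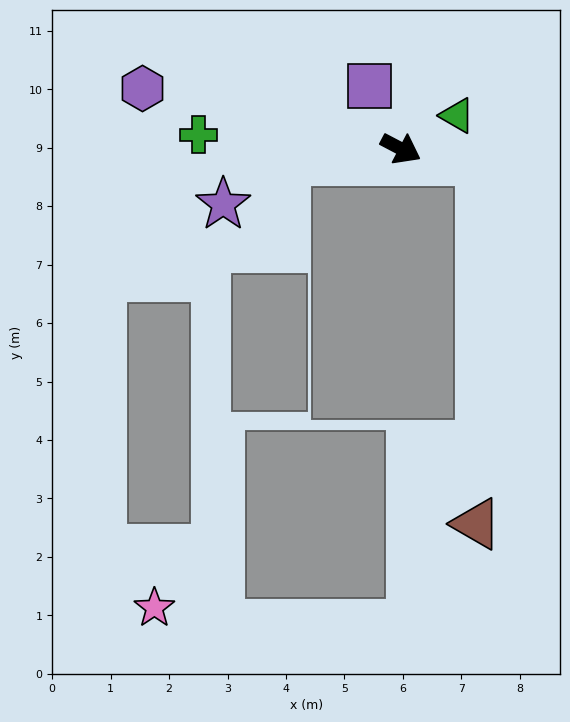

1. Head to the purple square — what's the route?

turn left 144°, forward 1.2 m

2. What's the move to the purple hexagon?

turn right 165°, forward 4.5 m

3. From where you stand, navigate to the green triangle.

turn left 58°, forward 1.1 m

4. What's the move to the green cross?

turn right 156°, forward 3.5 m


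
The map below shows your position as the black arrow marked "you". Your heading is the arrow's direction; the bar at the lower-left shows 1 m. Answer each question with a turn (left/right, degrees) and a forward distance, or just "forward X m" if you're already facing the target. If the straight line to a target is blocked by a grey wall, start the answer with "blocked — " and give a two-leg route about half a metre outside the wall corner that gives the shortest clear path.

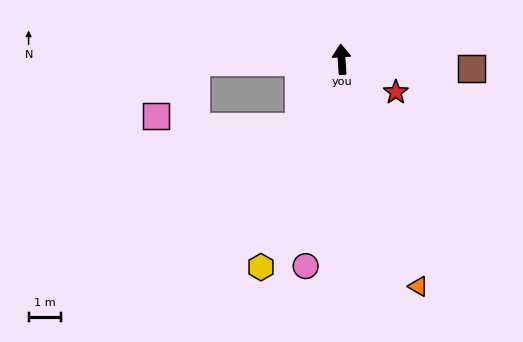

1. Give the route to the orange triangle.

turn right 165°, forward 7.3 m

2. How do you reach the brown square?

turn right 98°, forward 4.0 m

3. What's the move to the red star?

turn right 125°, forward 1.9 m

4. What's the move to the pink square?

blocked — turn left 88°, forward 4.4 m, then turn left 51°, forward 2.0 m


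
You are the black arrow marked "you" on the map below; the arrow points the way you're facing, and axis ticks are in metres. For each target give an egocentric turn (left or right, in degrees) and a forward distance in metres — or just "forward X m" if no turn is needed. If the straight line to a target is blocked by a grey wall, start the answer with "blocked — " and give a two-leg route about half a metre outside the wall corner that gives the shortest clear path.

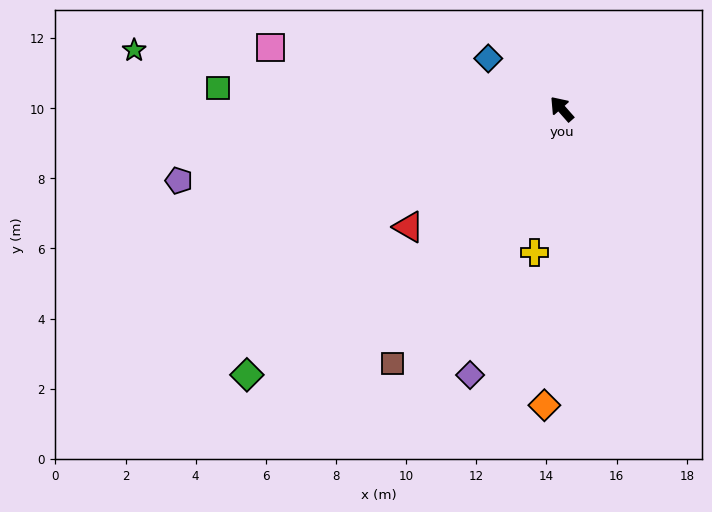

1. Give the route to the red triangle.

turn left 86°, forward 5.5 m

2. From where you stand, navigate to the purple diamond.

turn left 120°, forward 8.0 m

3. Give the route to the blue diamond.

turn left 14°, forward 2.5 m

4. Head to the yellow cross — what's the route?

turn left 128°, forward 4.2 m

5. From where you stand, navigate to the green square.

turn left 45°, forward 9.8 m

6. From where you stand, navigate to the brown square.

turn left 105°, forward 8.7 m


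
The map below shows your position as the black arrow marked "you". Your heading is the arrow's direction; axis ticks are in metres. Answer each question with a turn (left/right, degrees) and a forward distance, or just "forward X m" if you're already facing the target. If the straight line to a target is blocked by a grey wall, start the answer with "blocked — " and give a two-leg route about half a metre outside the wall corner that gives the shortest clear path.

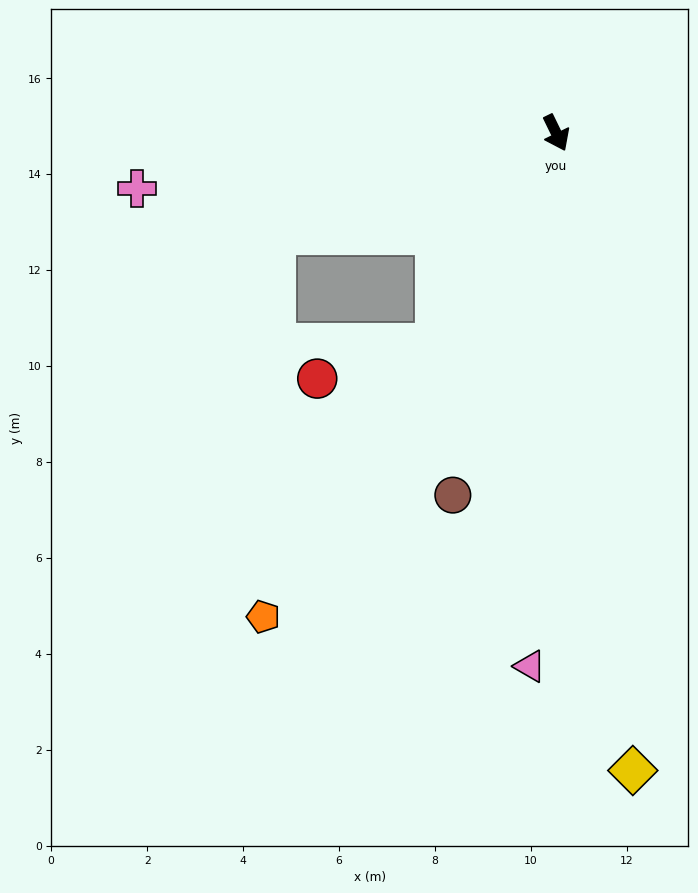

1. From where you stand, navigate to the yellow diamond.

turn right 19°, forward 13.4 m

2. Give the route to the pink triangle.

turn right 29°, forward 11.1 m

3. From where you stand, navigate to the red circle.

blocked — turn right 56°, forward 5.1 m, then turn right 43°, forward 2.6 m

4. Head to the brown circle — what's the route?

turn right 42°, forward 7.8 m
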